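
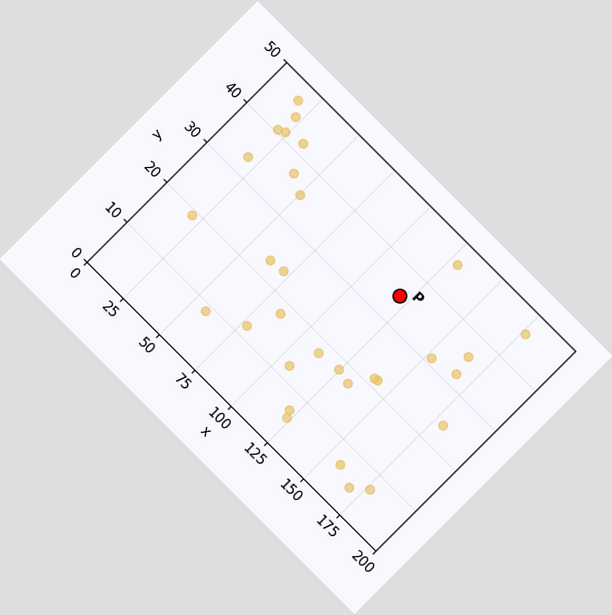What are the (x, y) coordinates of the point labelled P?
(120, 35)

The chart is tilted about 45° clockwise. Following the gridlines from P to each axis, P sits at (120, 35).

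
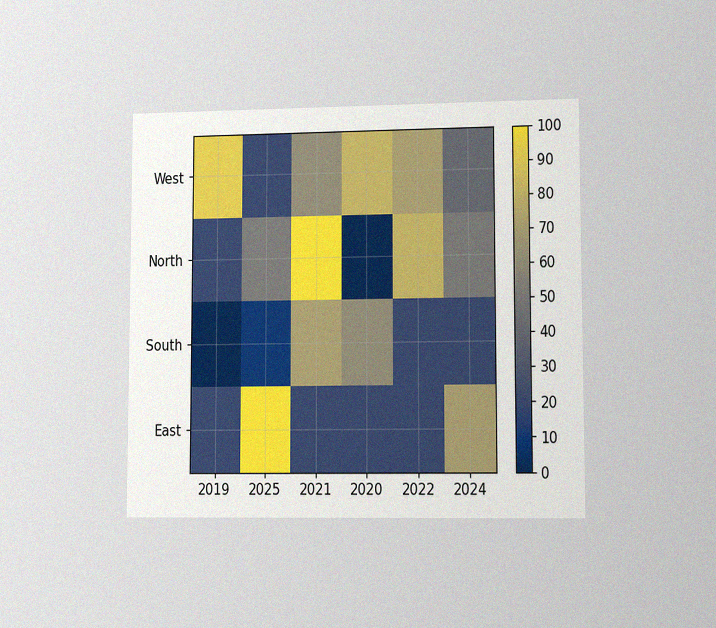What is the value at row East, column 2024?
70

The chart is viewed at a slight angle, with some photo noise. Matching cell (East, 2024) against the colorbar gives 70.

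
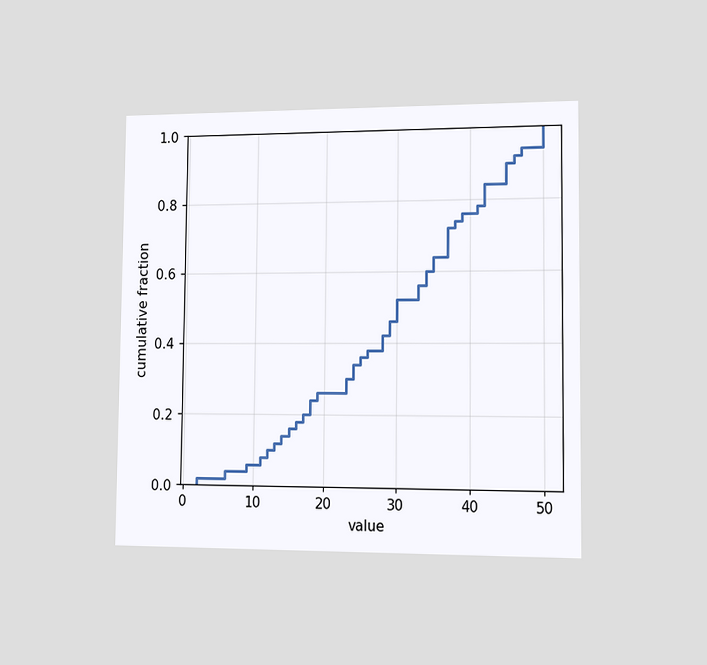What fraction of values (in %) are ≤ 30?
The chart is viewed slightly from the right. At x=30 the ECDF step is at 52%.

52%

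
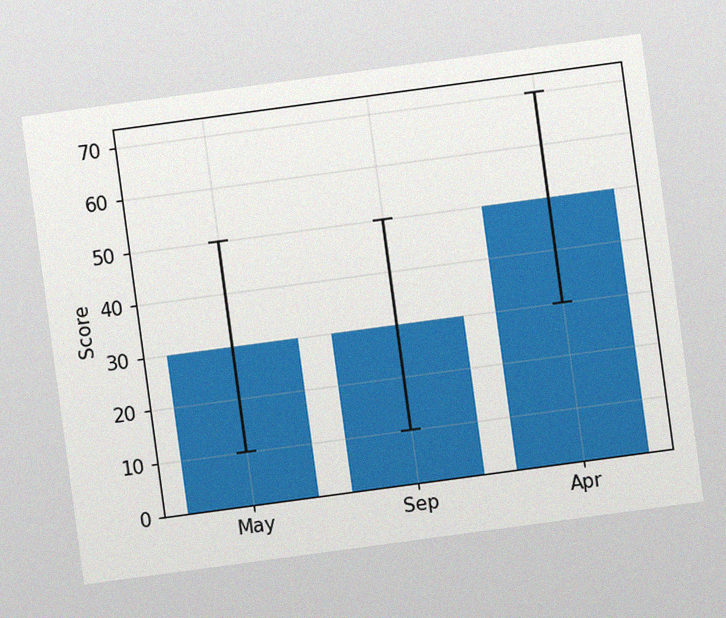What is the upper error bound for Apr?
The chart is tilted about 8° counter-clockwise, with some photo noise. The Apr bar's upper whisker reaches 70.

70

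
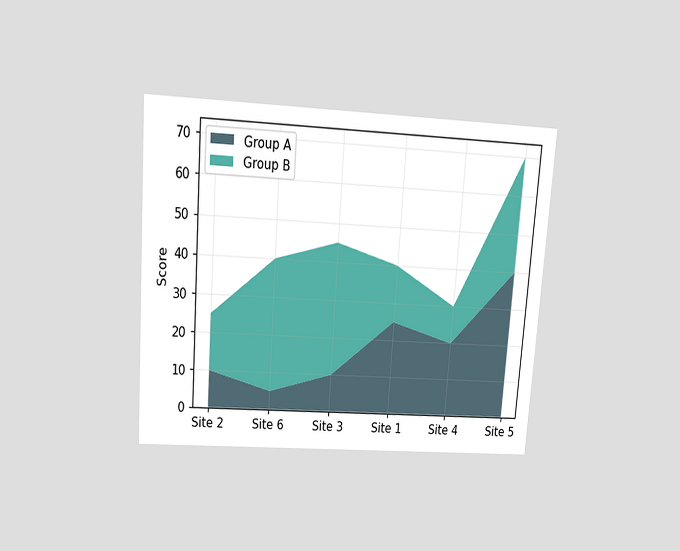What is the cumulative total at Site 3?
The chart is tilted about 4° clockwise and viewed slightly from above. The stacked total at Site 3 reaches 45.

45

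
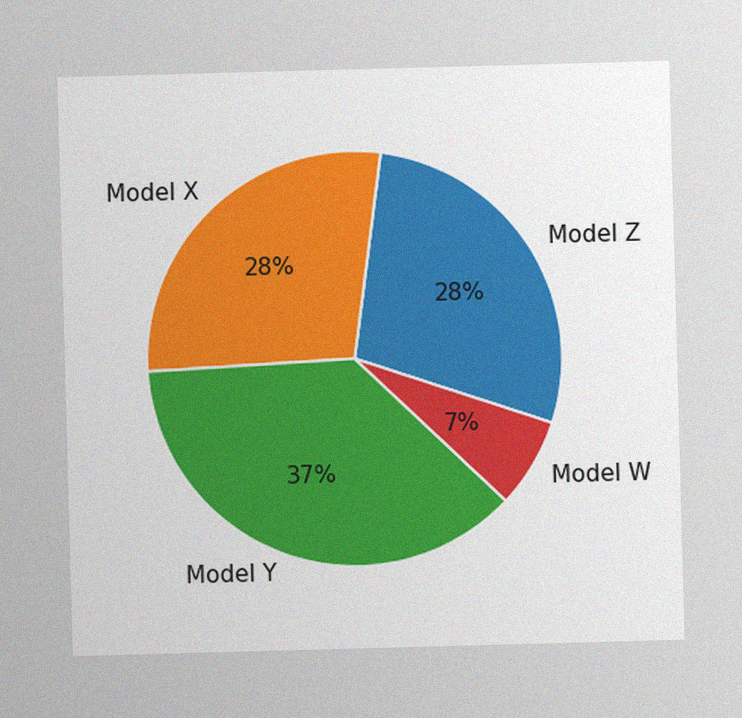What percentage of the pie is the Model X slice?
28%

The image has some photo noise and uneven lighting. The Model X slice takes up 28% of the pie.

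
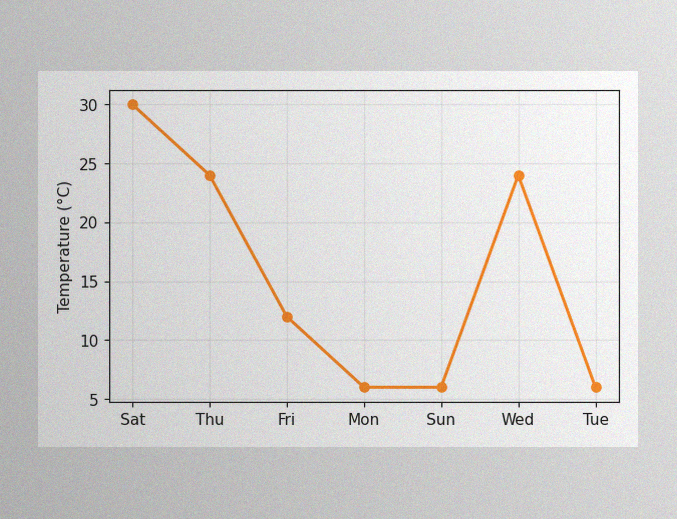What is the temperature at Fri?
The image has some photo noise and uneven lighting. At Fri, the line is at 12°C.

12°C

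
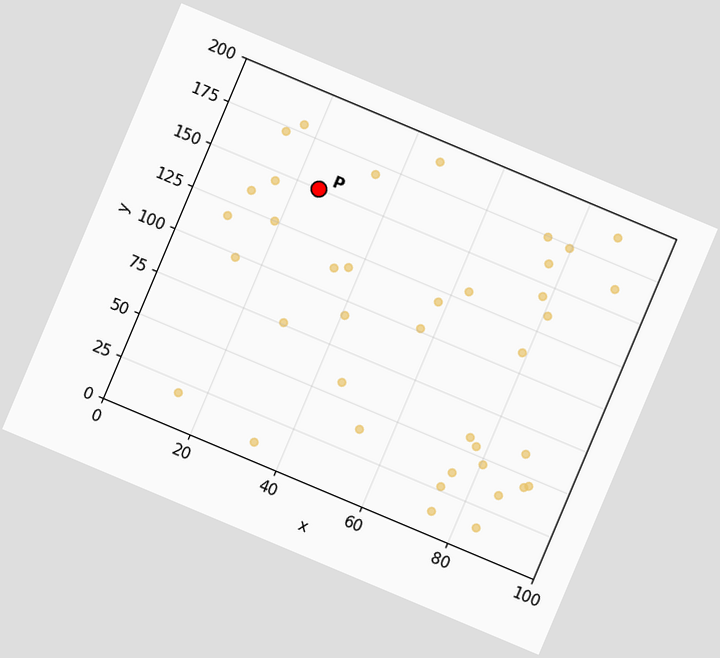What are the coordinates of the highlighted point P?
The chart is tilted about 23° clockwise. Following the gridlines from P to each axis, P sits at (25, 150).

(25, 150)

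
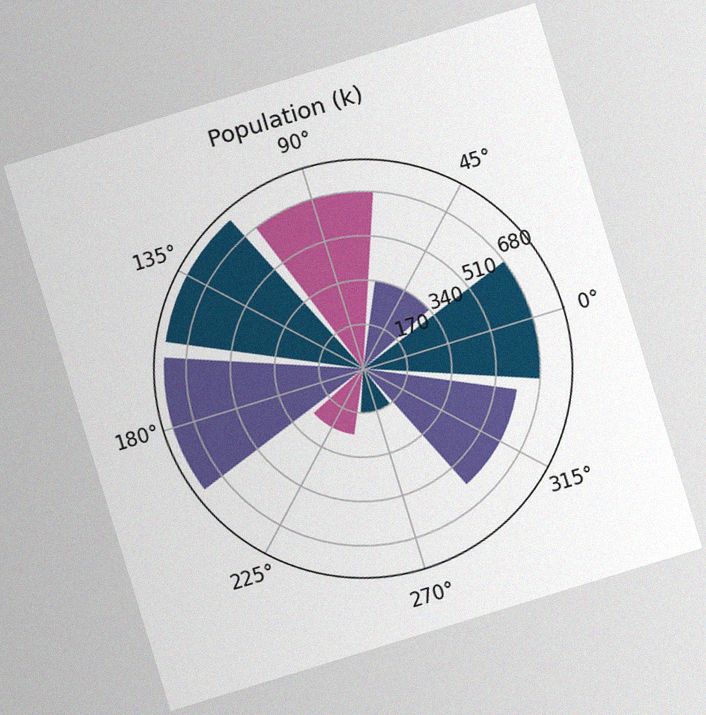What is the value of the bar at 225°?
255k

The chart is tilted about 17° counter-clockwise, with some photo noise. The bar at 225° reaches 255k on the radial axis.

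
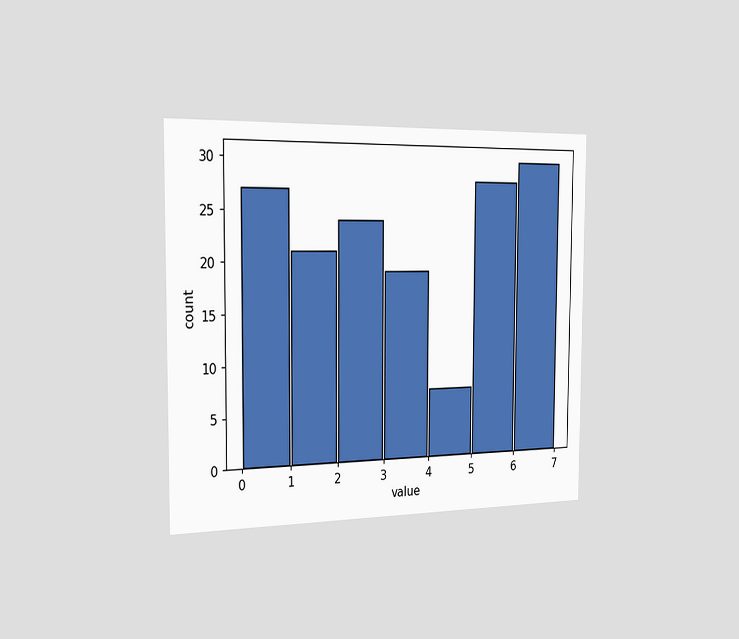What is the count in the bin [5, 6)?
The chart is viewed slightly from the left. The [5, 6) bin has height 28.

28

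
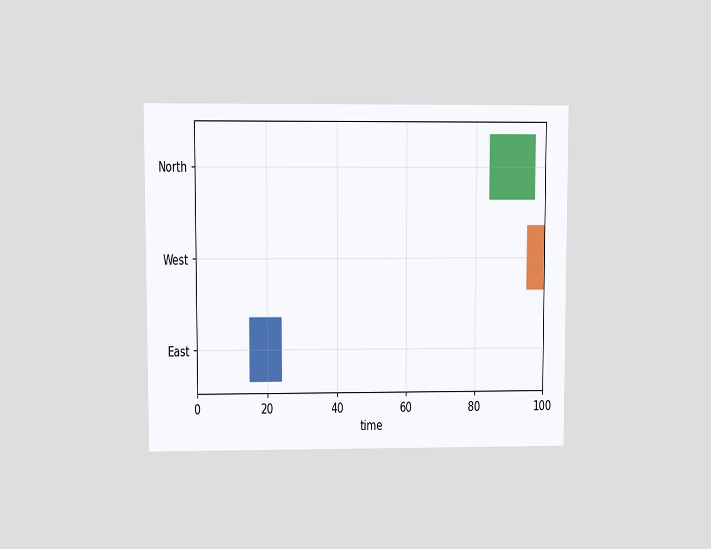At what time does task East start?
The chart is viewed at a slight angle. The East bar begins at t=15.

15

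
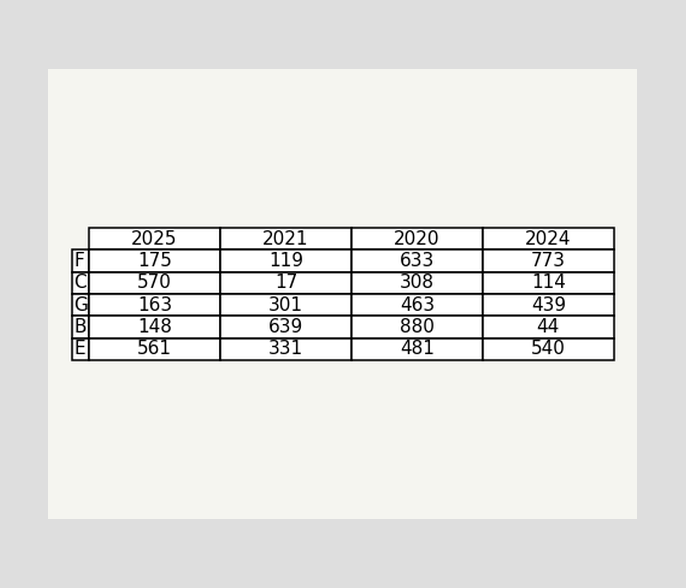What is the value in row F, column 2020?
The (F, 2020) cell reads 633.

633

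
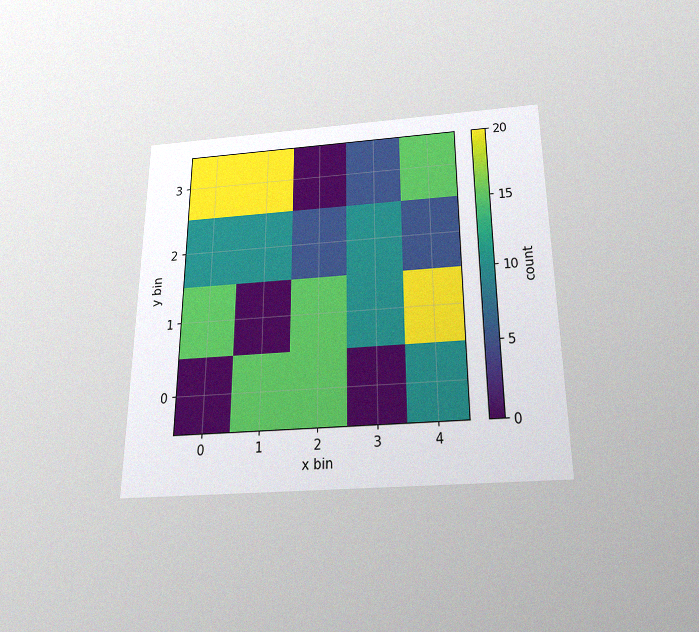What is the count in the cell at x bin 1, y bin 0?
15

The chart is viewed slightly from below, with some photo noise. Matching the cell (1, 0) against the colorbar gives 15.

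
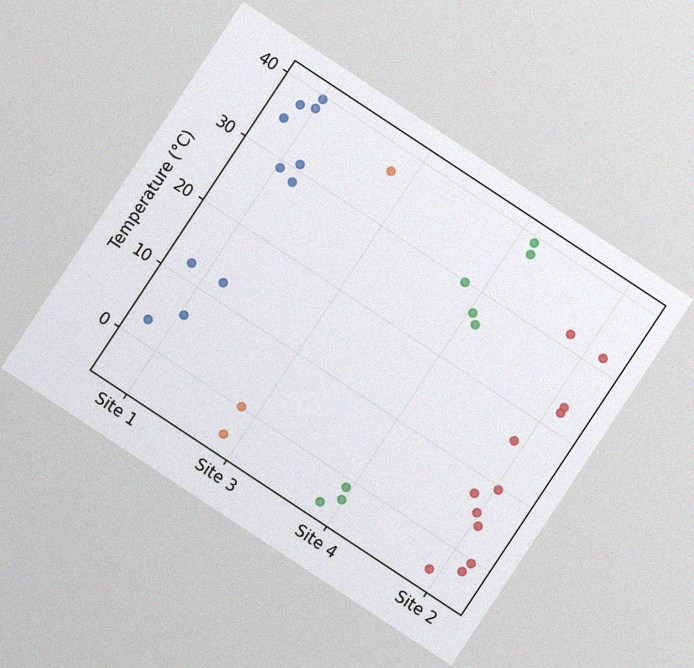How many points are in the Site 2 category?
The chart is tilted about 33° clockwise, with some photo noise. Counting the markers in the Site 2 column gives 12.

12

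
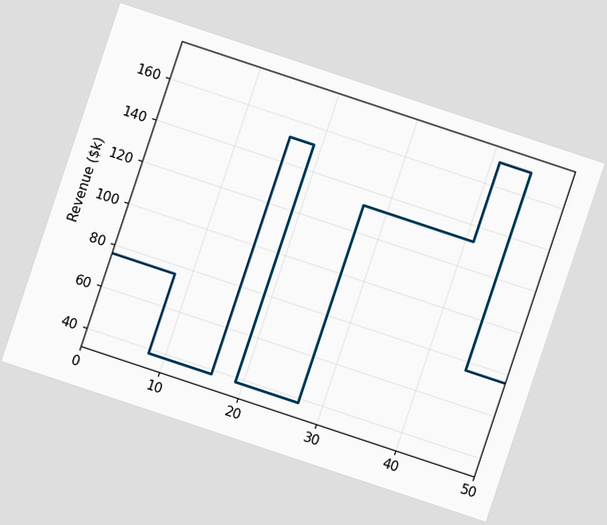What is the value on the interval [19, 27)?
$38k

The chart is tilted about 18° clockwise. On [19, 27) the step sits at $38k.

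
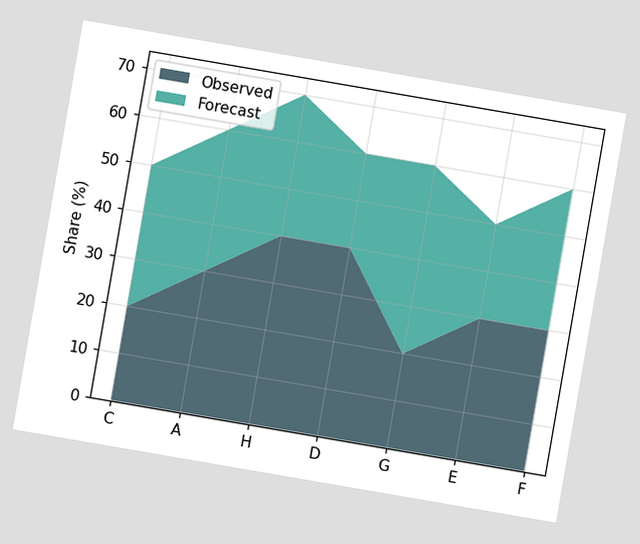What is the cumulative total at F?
60%

The chart is tilted about 10° clockwise. The stacked total at F reaches 60%.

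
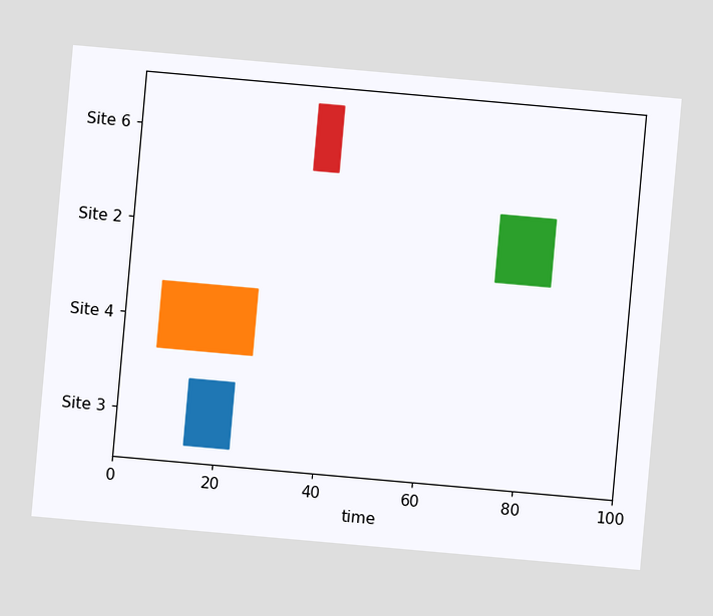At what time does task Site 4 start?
7

The chart is tilted about 5° clockwise. The Site 4 bar begins at t=7.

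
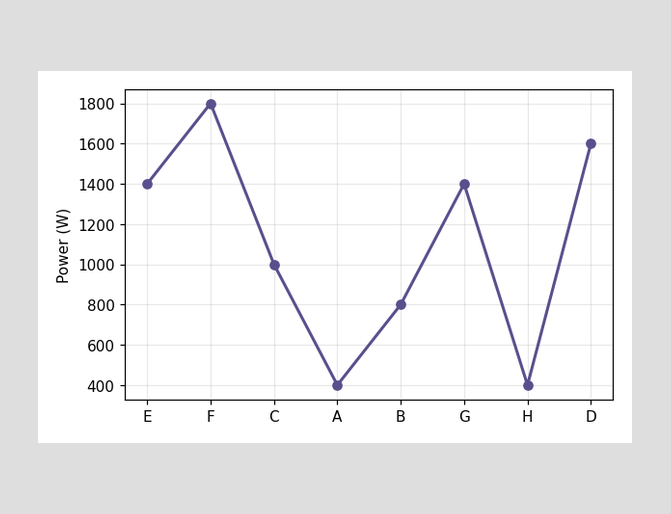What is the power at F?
At F, the line is at 1800W.

1800W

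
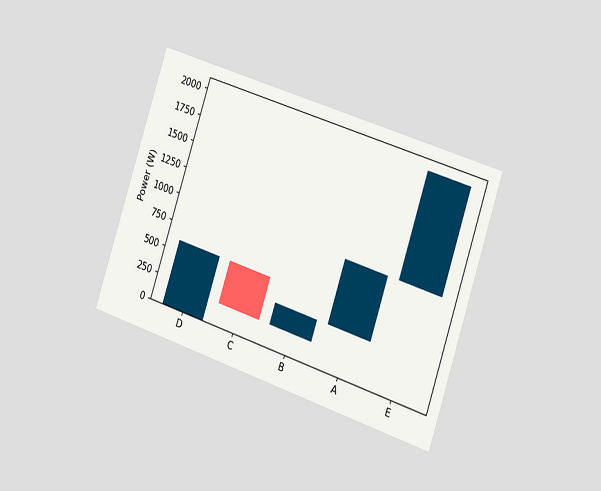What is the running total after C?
The chart is tilted about 18° clockwise and viewed slightly from the right. After C the running total reaches 200W.

200W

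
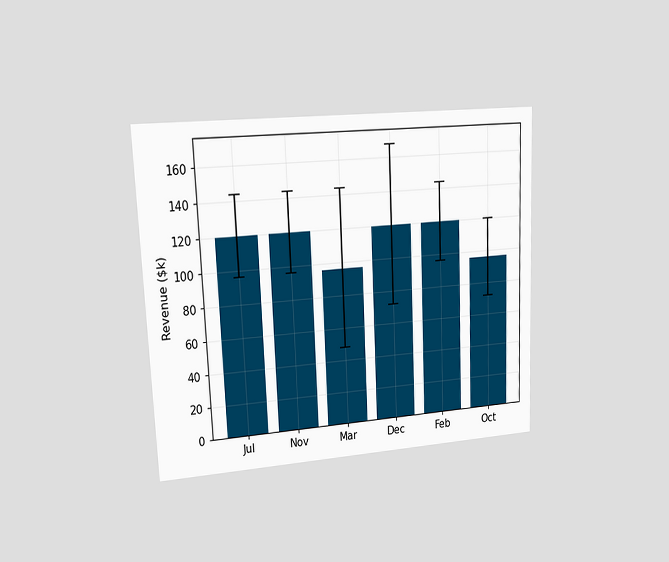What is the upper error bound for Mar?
The chart is tilted about 2° counter-clockwise and viewed at a slight angle. The Mar bar's upper whisker reaches $144k.

$144k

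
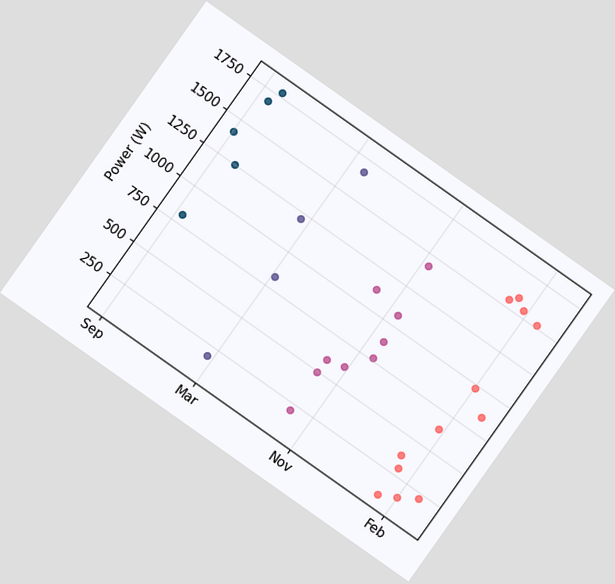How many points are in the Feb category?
12

The chart is tilted about 35° clockwise. Counting the markers in the Feb column gives 12.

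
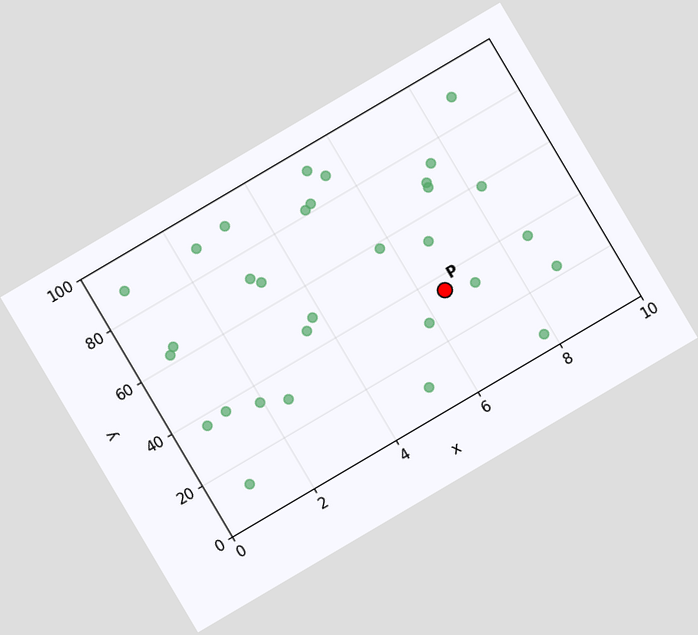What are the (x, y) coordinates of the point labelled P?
The chart is tilted about 31° counter-clockwise. Following the gridlines from P to each axis, P sits at (6.5, 35).

(6.5, 35)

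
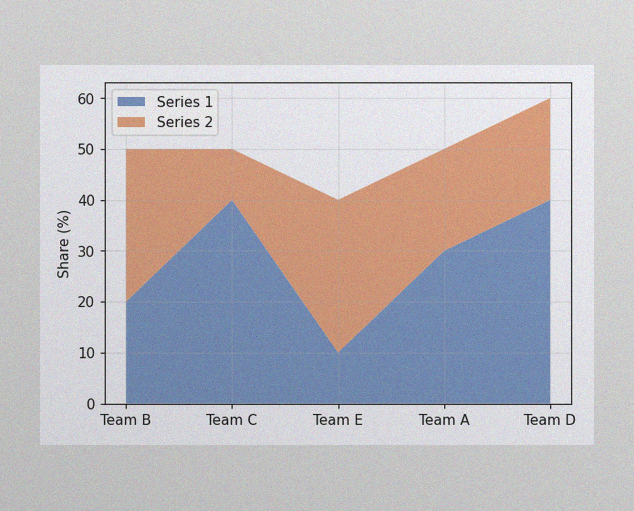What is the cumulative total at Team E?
40%

The image has some photo noise and uneven lighting. The stacked total at Team E reaches 40%.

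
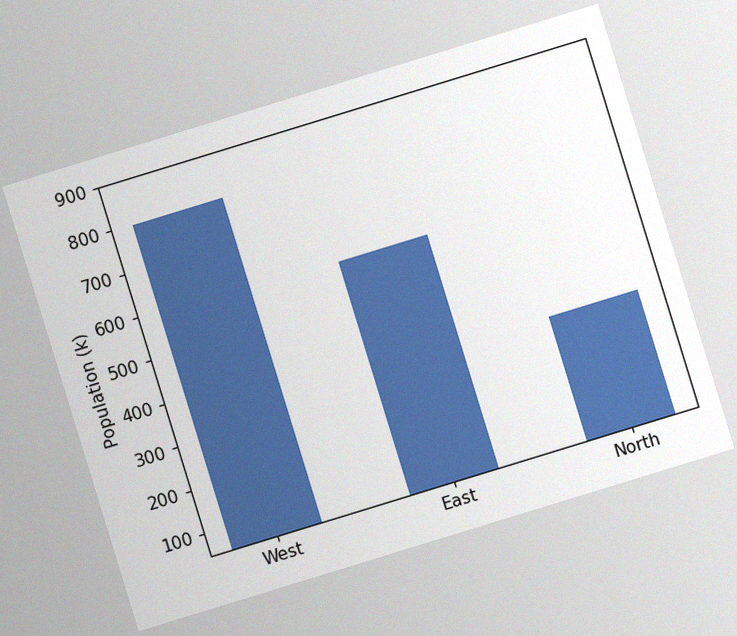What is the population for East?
The chart is tilted about 17° counter-clockwise, with some photo noise. Reading along the chart's y-axis, the East bar reaches 588k.

588k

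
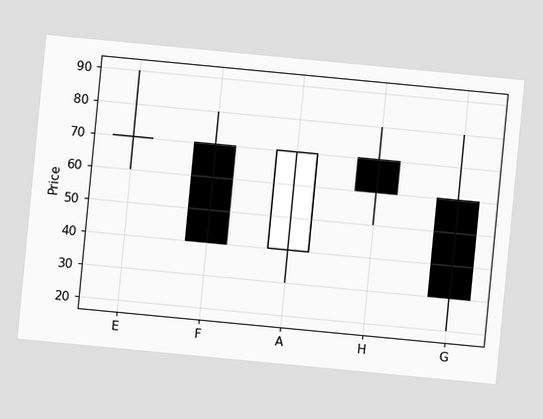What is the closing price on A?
70

The chart is tilted about 5° clockwise. The A candle closes at 70.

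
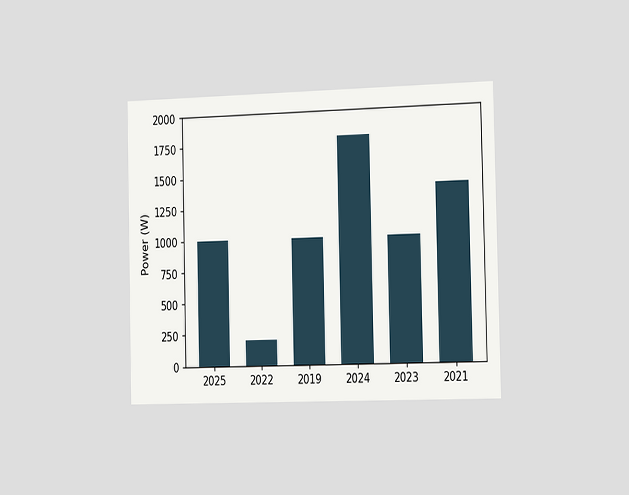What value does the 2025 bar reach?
The chart is viewed slightly from the right. Reading along the chart's y-axis, the 2025 bar reaches 1000W.

1000W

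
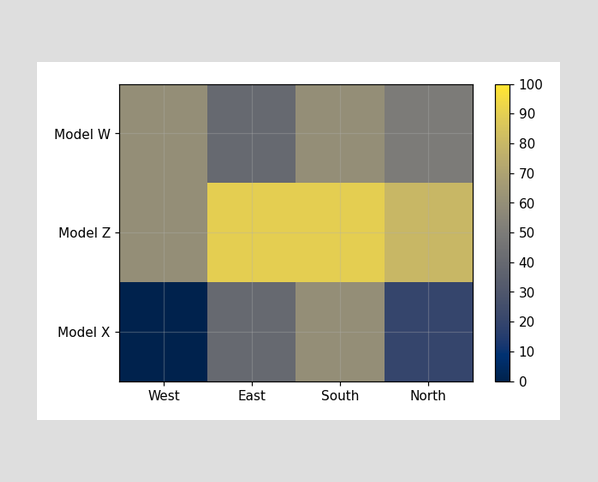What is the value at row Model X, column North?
Matching cell (Model X, North) against the colorbar gives 20.

20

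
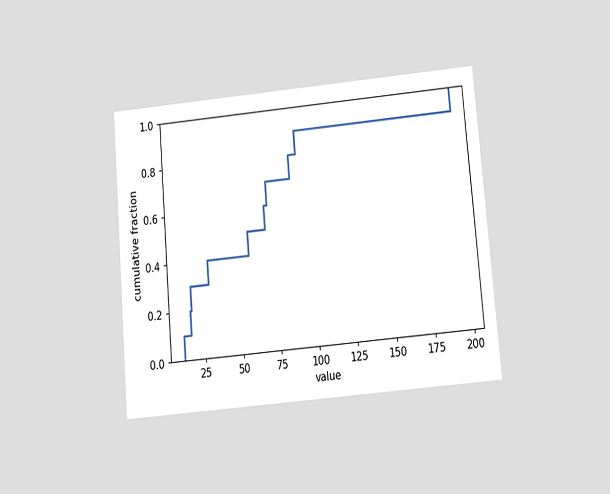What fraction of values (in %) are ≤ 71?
The chart is tilted about 5° counter-clockwise and viewed slightly from below. At x=71 the ECDF step is at 70%.

70%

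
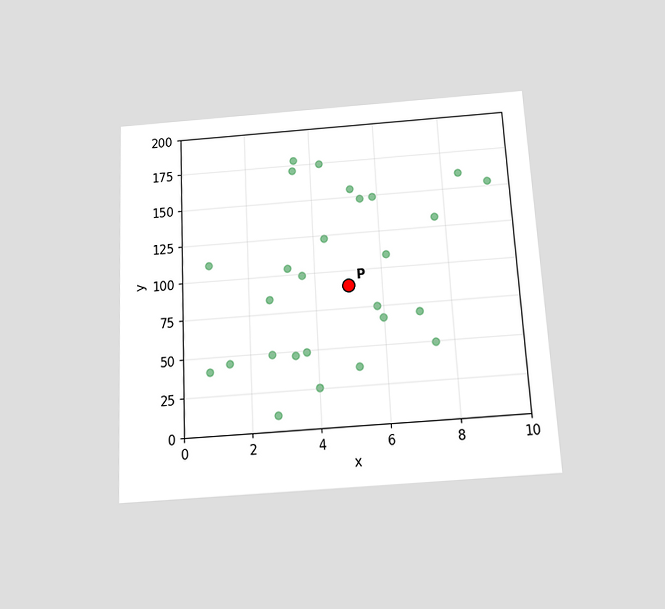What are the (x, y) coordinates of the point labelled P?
(5, 90)

The chart is tilted about 3° counter-clockwise and viewed slightly from below. Following the gridlines from P to each axis, P sits at (5, 90).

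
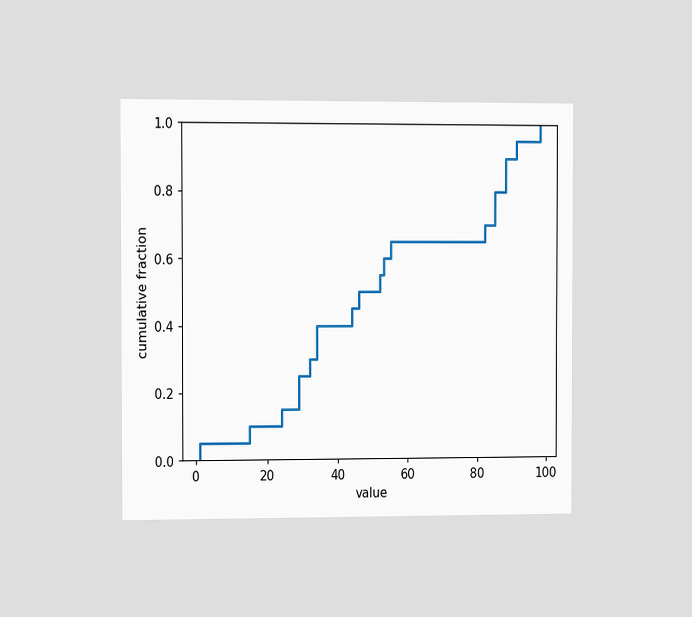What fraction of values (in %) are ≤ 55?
65%

The chart is viewed slightly from the left. At x=55 the ECDF step is at 65%.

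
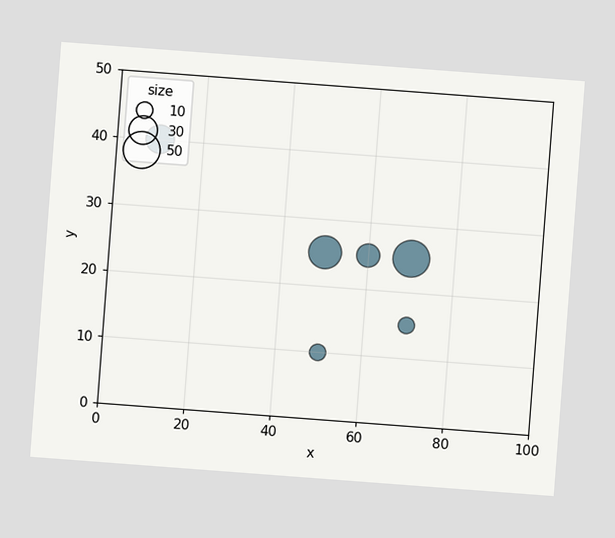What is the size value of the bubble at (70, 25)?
50

The chart is tilted about 4° clockwise. Matching the bubble at (70, 25) against the size legend gives 50.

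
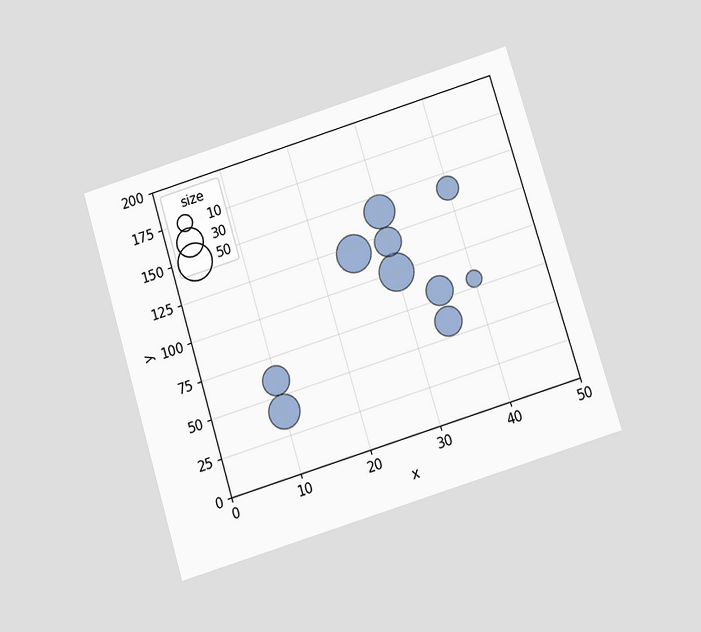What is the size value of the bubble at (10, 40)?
40

The chart is tilted about 17° counter-clockwise and viewed slightly from below. Matching the bubble at (10, 40) against the size legend gives 40.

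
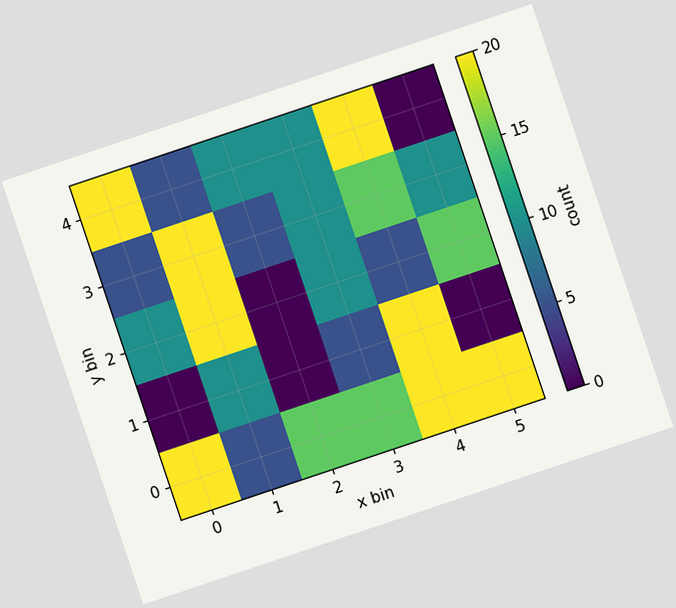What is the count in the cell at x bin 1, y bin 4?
5

The chart is tilted about 19° counter-clockwise. Matching the cell (1, 4) against the colorbar gives 5.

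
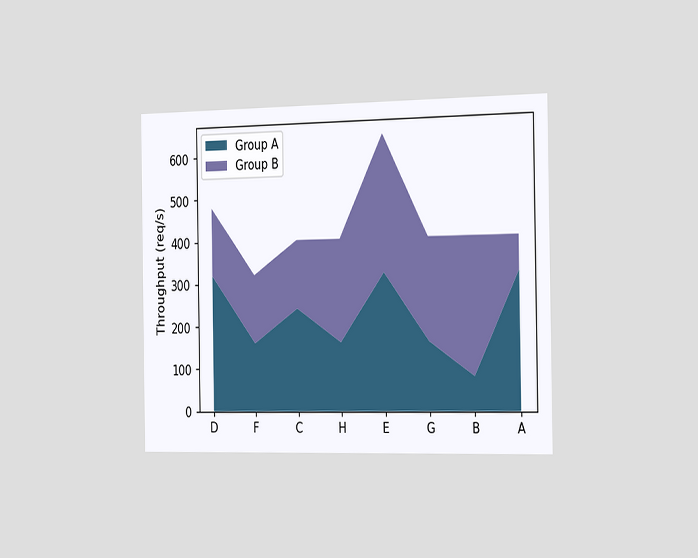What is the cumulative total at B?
400req/s

The chart is viewed slightly from the right. The stacked total at B reaches 400req/s.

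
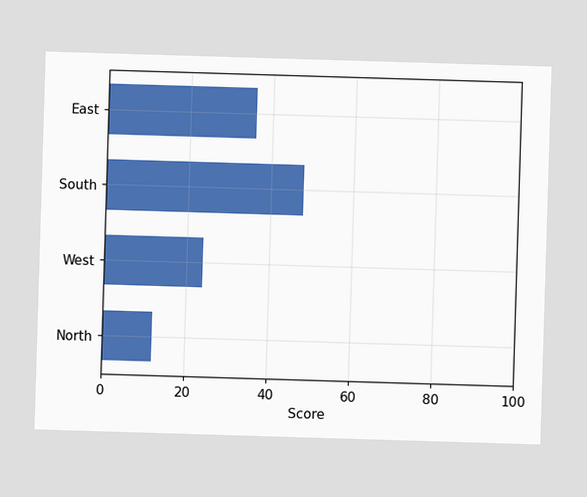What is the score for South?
48

Reading along the chart's x-axis, the South bar reaches 48.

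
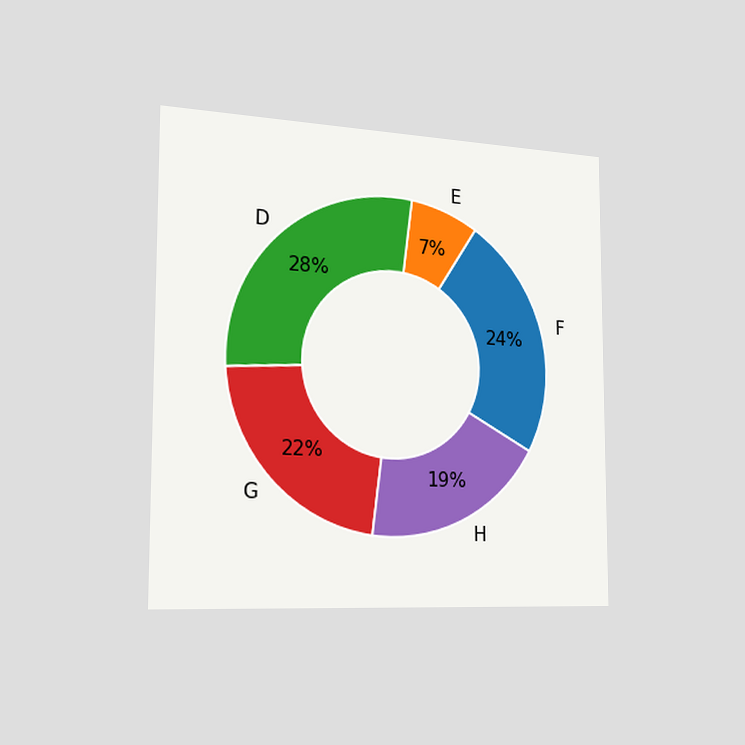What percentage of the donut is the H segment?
19%

The chart is viewed slightly from the left. The H segment takes up 19% of the ring.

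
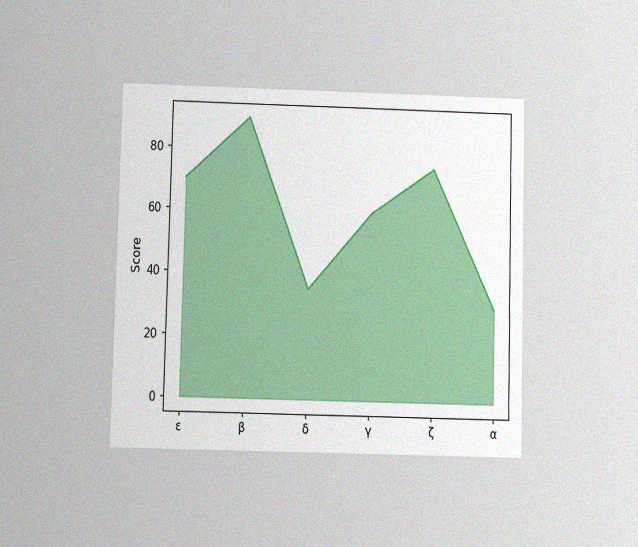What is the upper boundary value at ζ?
75

The chart is viewed at a slight angle, with some photo noise. At ζ the upper boundary is at 75.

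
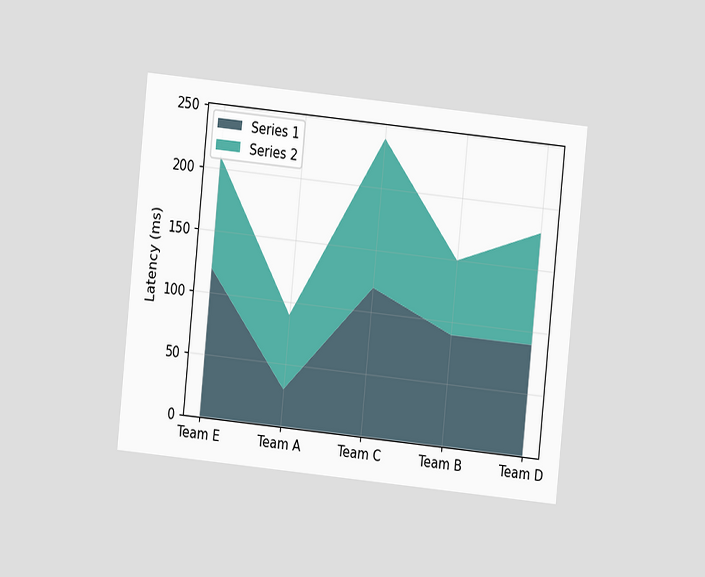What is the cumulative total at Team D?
180ms

The chart is tilted about 6° clockwise and viewed at a slight angle. The stacked total at Team D reaches 180ms.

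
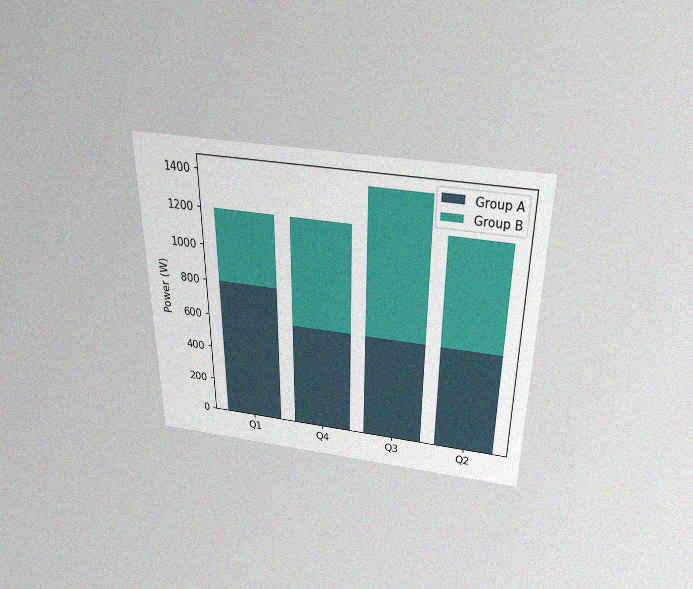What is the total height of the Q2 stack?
The chart is viewed slightly from above, with some photo noise. The Q2 stack's top reaches 1200W on the y-axis.

1200W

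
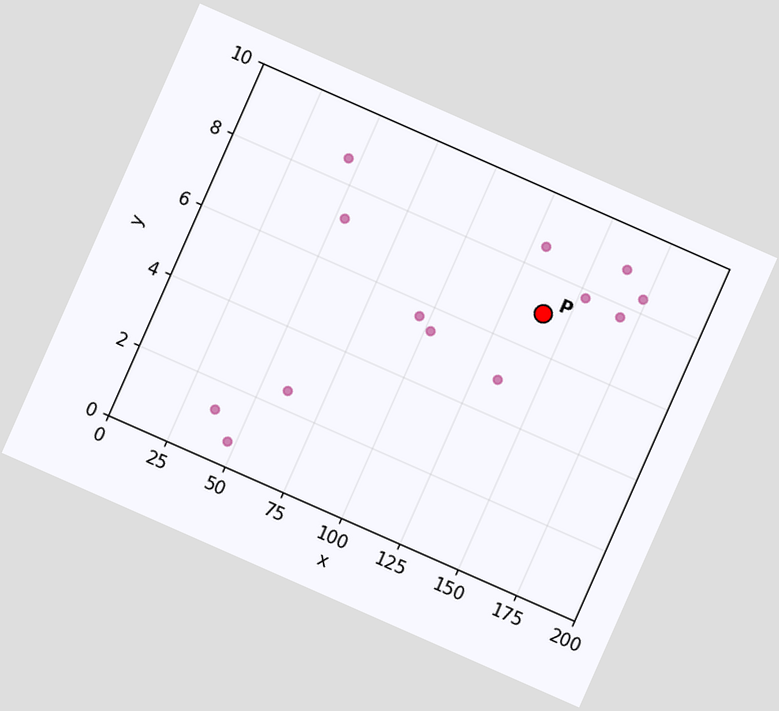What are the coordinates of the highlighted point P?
The chart is tilted about 24° clockwise. Following the gridlines from P to each axis, P sits at (140, 7).

(140, 7)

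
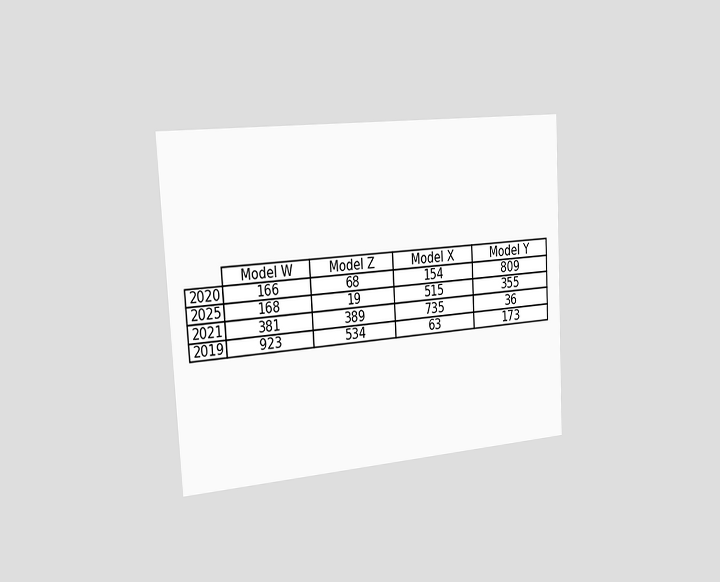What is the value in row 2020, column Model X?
The chart is tilted about 3° counter-clockwise and viewed slightly from the left. The (2020, Model X) cell reads 154.

154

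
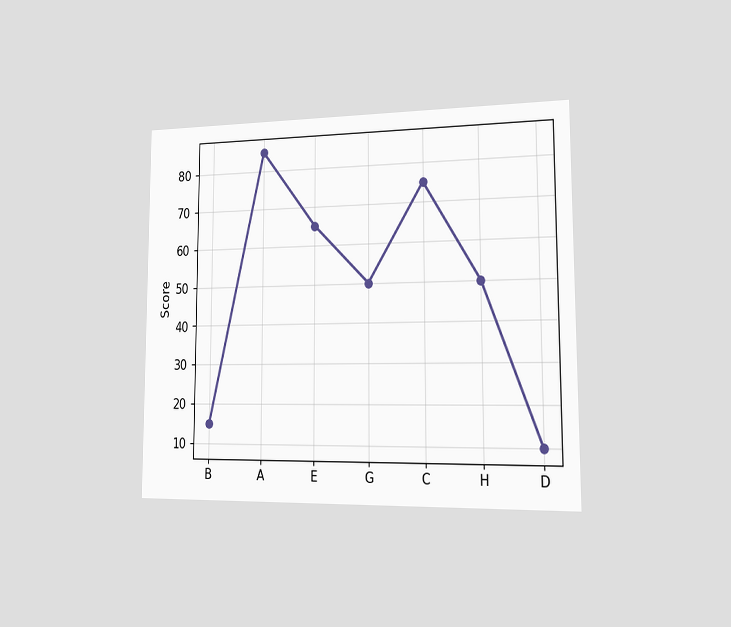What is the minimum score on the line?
The chart is viewed slightly from the right. The lowest point is at D, and reading across to the y-axis gives 10.

10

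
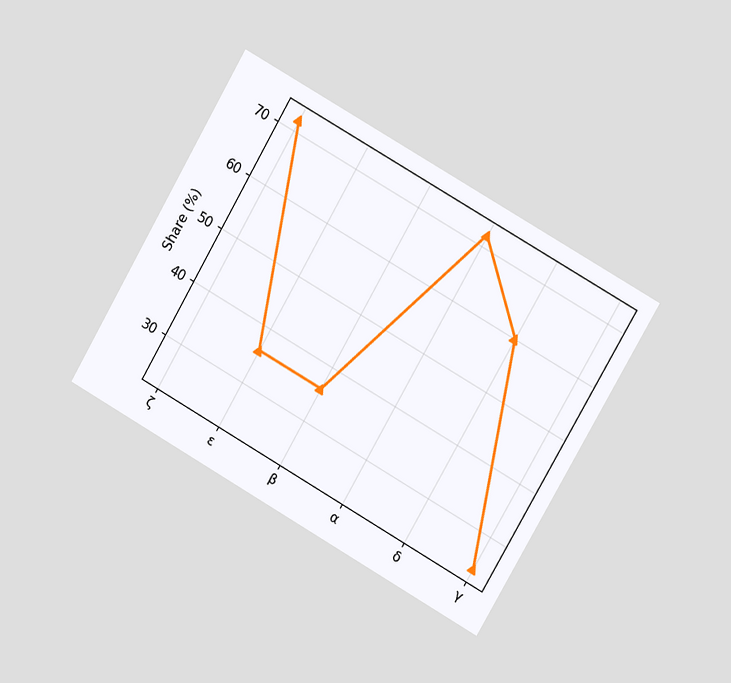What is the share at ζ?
The chart is tilted about 30° clockwise and viewed slightly from the right. At ζ, the line is at 72%.

72%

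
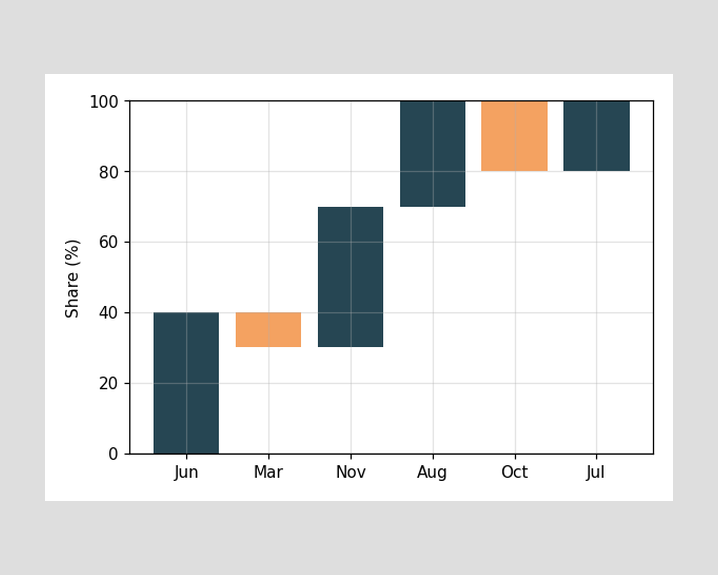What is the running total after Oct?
80%

After Oct the running total reaches 80%.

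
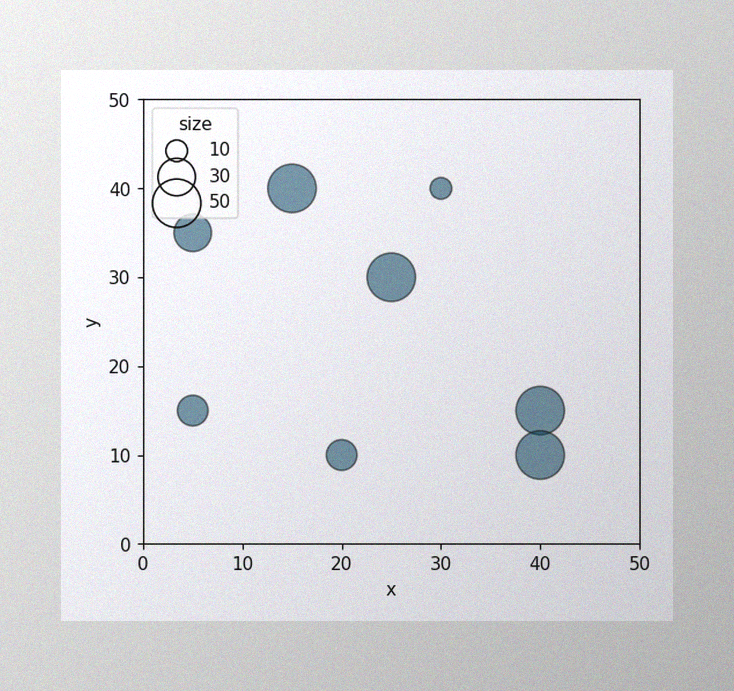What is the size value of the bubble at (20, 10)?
20

The image has some photo noise and uneven lighting. Matching the bubble at (20, 10) against the size legend gives 20.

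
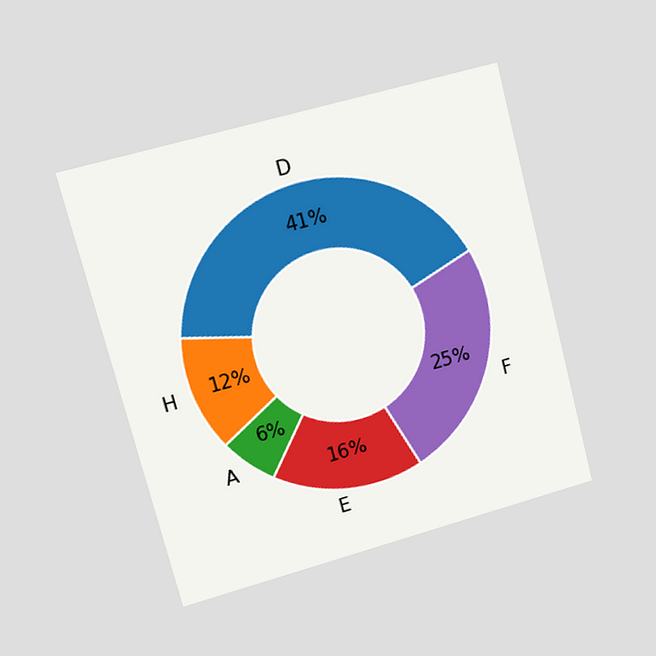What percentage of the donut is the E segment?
The chart is tilted about 15° counter-clockwise and viewed at a slight angle. The E segment takes up 16% of the ring.

16%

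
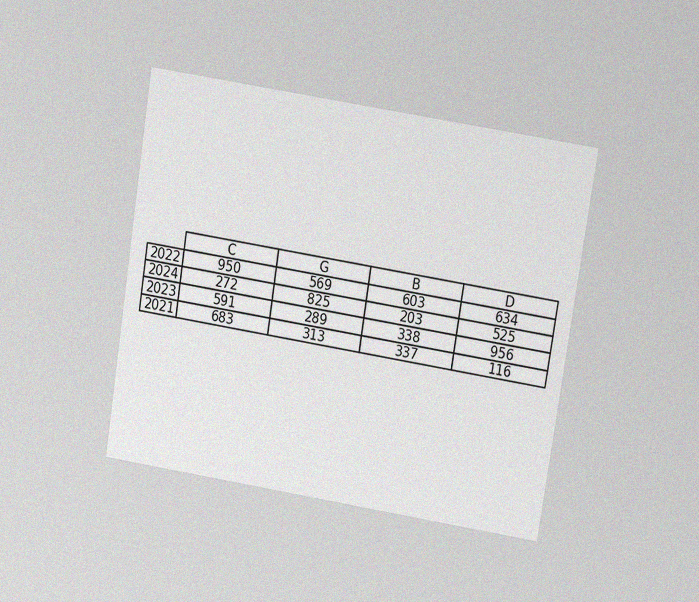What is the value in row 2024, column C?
272

The chart is tilted about 9° clockwise and viewed at a slight angle, with some photo noise. The (2024, C) cell reads 272.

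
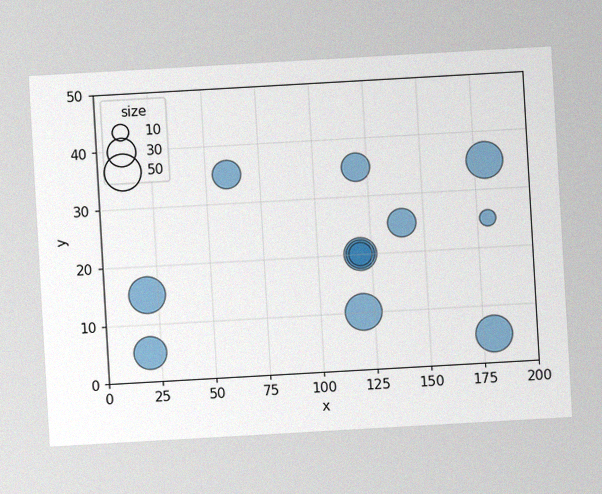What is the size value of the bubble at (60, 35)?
30

The chart is tilted about 3° counter-clockwise, with some photo noise. Matching the bubble at (60, 35) against the size legend gives 30.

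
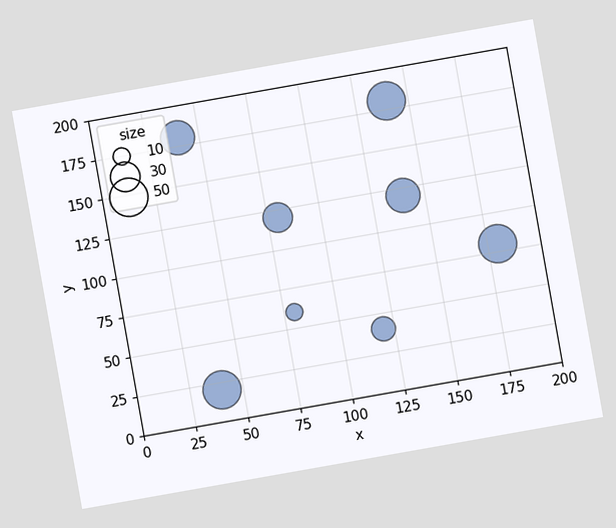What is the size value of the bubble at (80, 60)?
The chart is tilted about 10° counter-clockwise. Matching the bubble at (80, 60) against the size legend gives 10.

10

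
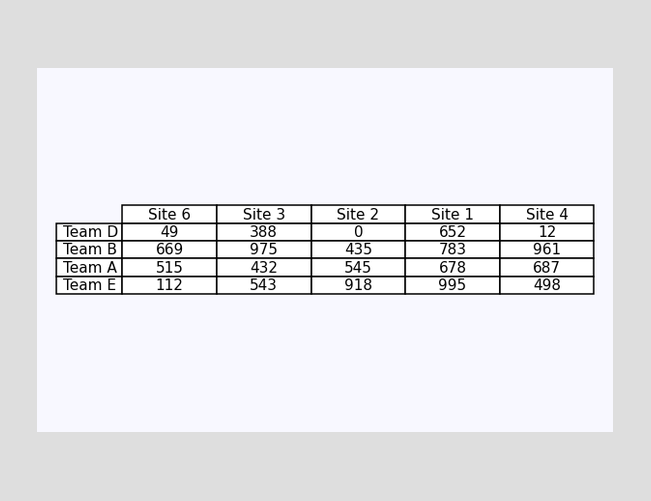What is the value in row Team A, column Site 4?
687

The (Team A, Site 4) cell reads 687.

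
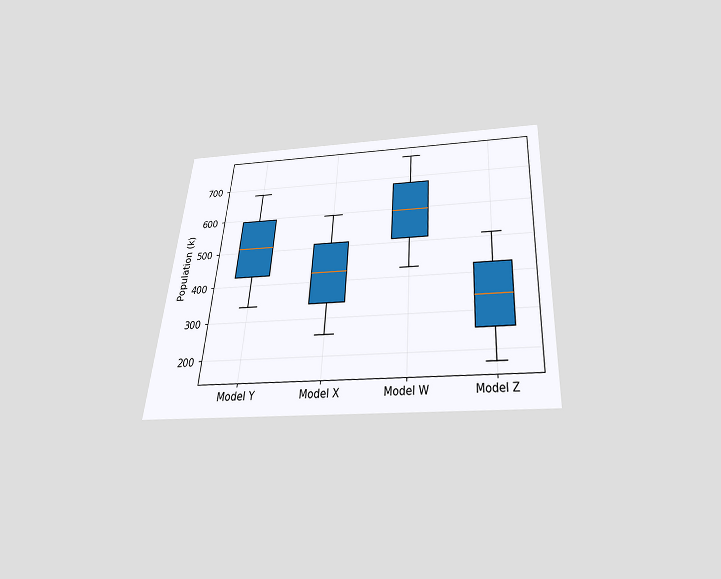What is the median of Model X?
425k

The chart is tilted about 4° clockwise and viewed slightly from below. The median line in the Model X box sits at 425k.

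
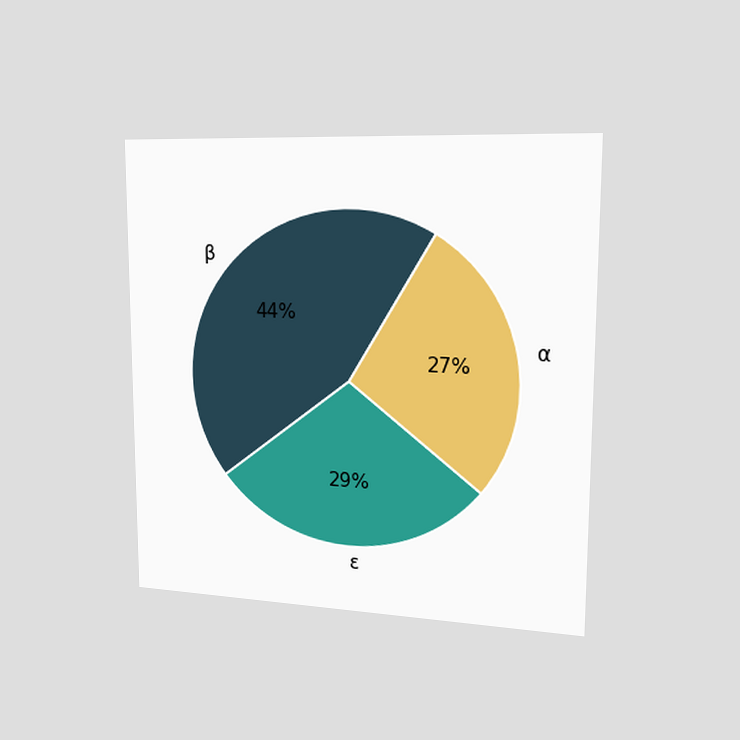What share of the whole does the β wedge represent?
44%

The chart is viewed slightly from the right. The β slice takes up 44% of the pie.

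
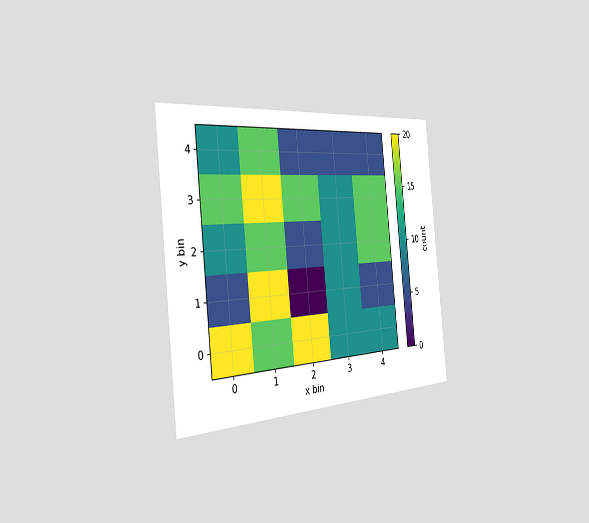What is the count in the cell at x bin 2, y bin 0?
20

The chart is tilted about 6° counter-clockwise and viewed slightly from the left. Matching the cell (2, 0) against the colorbar gives 20.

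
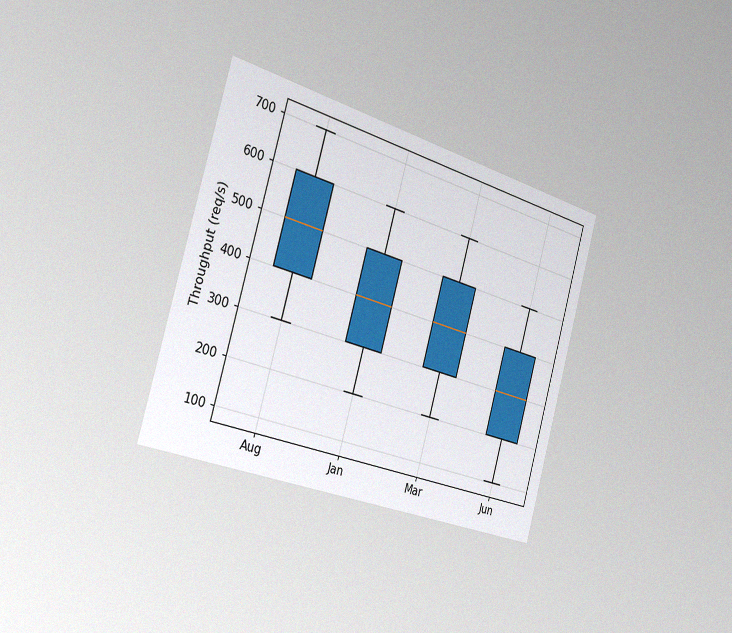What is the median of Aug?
The chart is tilted about 16° clockwise and viewed slightly from the left, with some photo noise. The median line in the Aug box sits at 500req/s.

500req/s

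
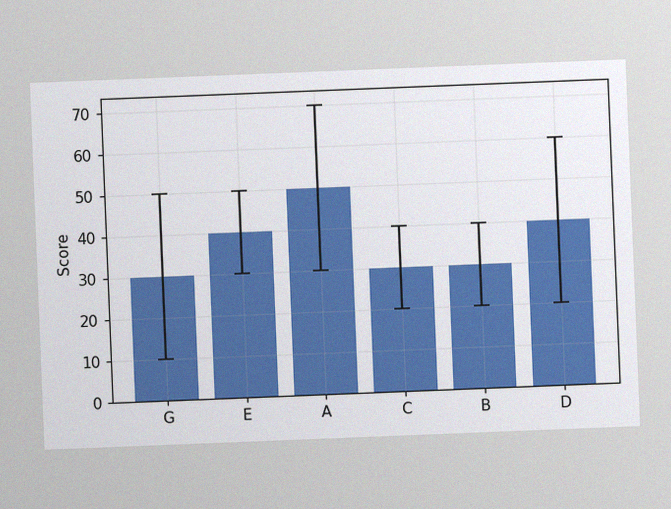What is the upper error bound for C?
The chart is tilted about 2° counter-clockwise, with some photo noise. The C bar's upper whisker reaches 40.

40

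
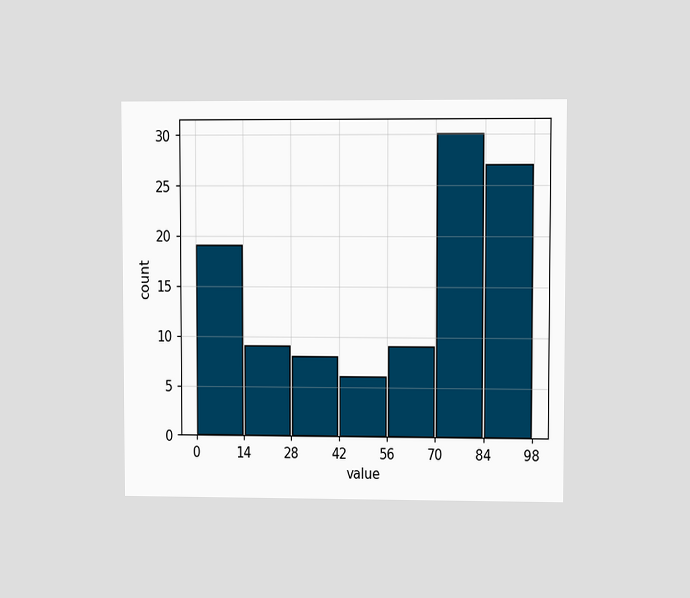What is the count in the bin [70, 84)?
30

The chart is viewed at a slight angle. The [70, 84) bin has height 30.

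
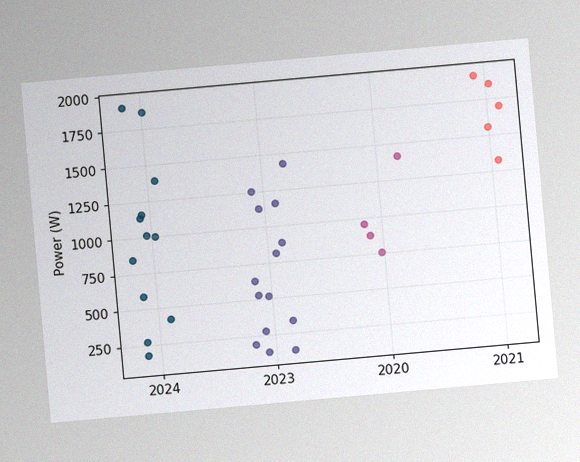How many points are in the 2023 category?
14

The chart is tilted about 5° counter-clockwise, with some photo noise. Counting the markers in the 2023 column gives 14.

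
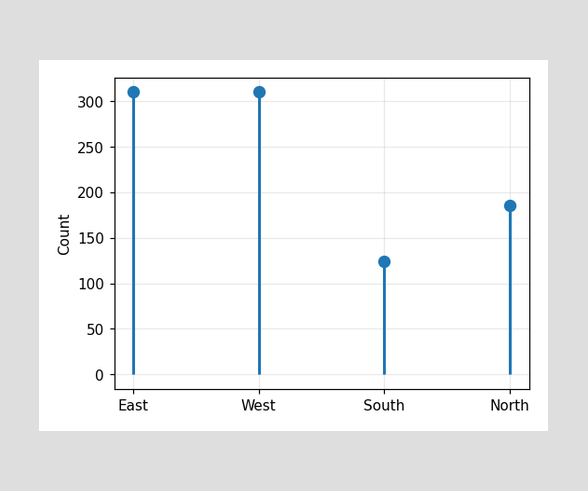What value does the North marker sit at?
The North marker sits at 186.

186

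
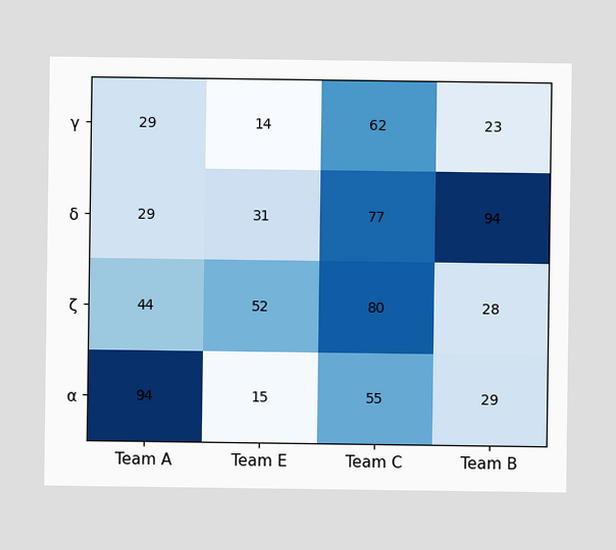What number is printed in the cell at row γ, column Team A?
The (γ, Team A) cell reads 29.

29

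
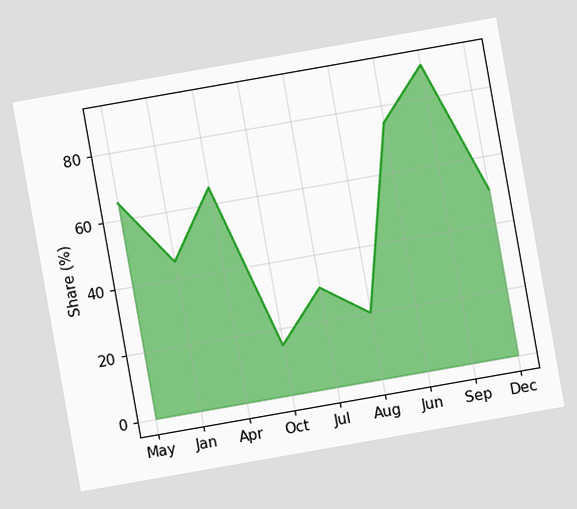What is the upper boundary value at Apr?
65%

The chart is tilted about 10° counter-clockwise. At Apr the upper boundary is at 65%.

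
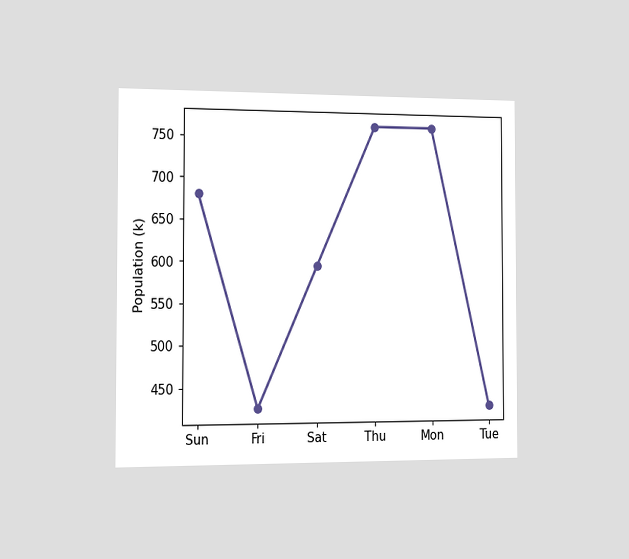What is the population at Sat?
595k

The chart is viewed slightly from the left. At Sat, the line is at 595k.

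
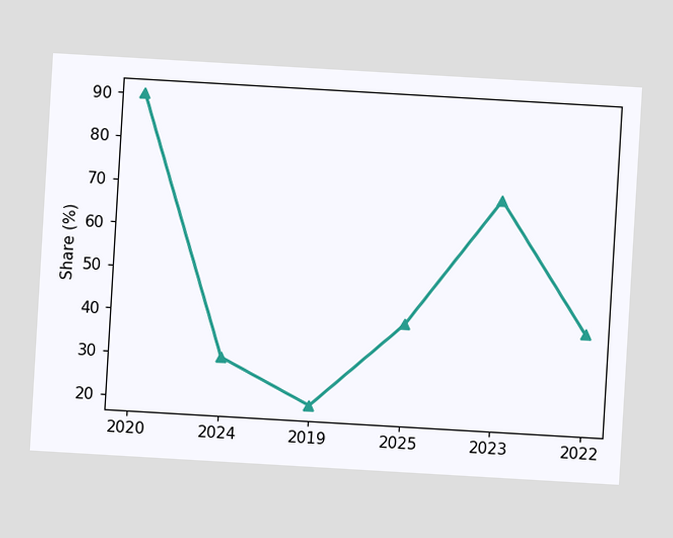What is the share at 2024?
The chart is tilted about 3° clockwise. At 2024, the line is at 30%.

30%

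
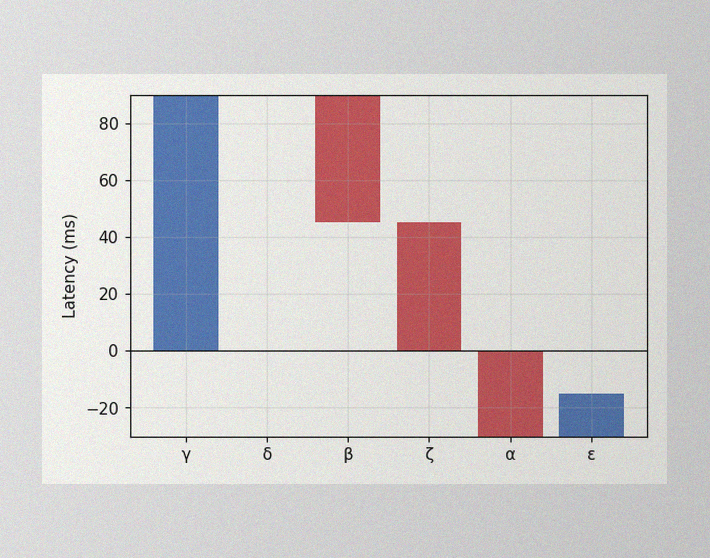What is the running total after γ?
The image has some photo noise and uneven lighting. After γ the running total reaches 90ms.

90ms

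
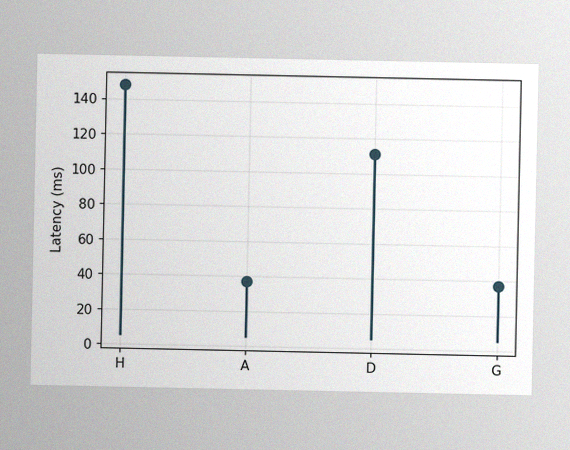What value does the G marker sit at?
The image has some photo noise and uneven lighting. The G marker sits at 37ms.

37ms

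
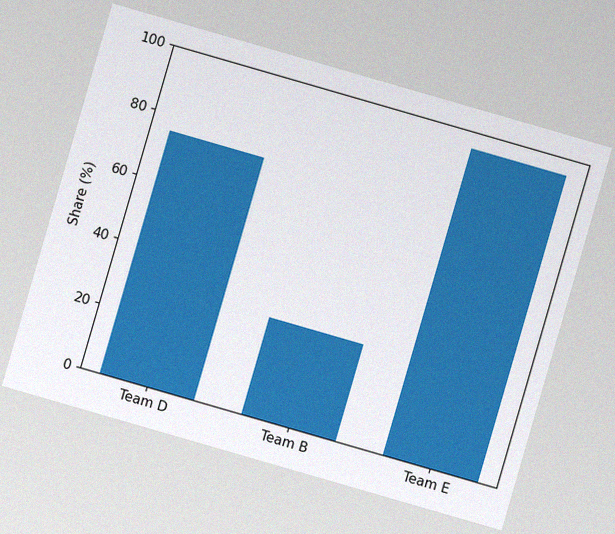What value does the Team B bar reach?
30%

The chart is tilted about 16° clockwise, with some photo noise. Reading along the chart's y-axis, the Team B bar reaches 30%.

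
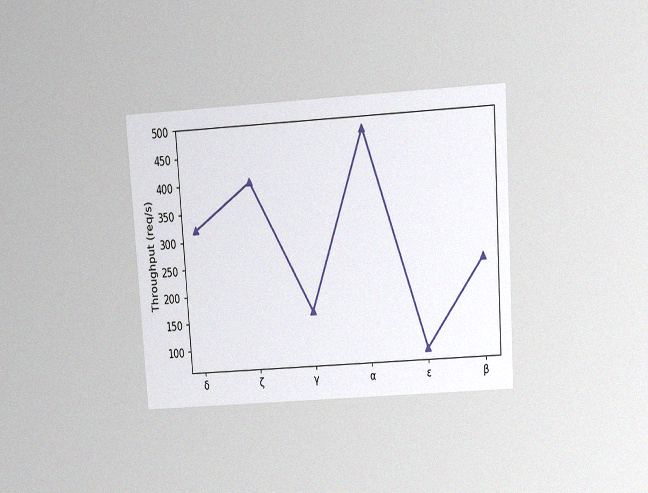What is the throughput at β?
The chart is tilted about 4° counter-clockwise and viewed slightly from above, with some photo noise. At β, the line is at 240req/s.

240req/s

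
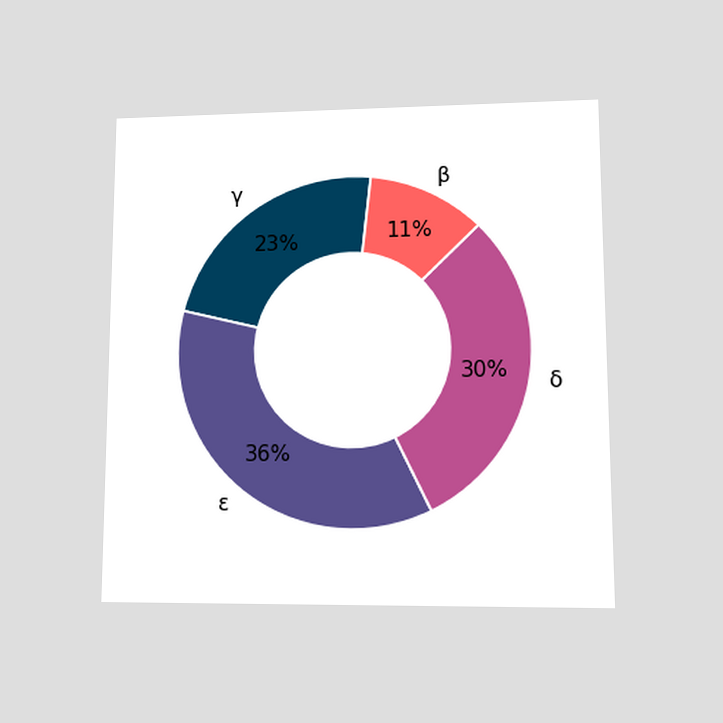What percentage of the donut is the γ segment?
23%

The chart is viewed at a slight angle. The γ segment takes up 23% of the ring.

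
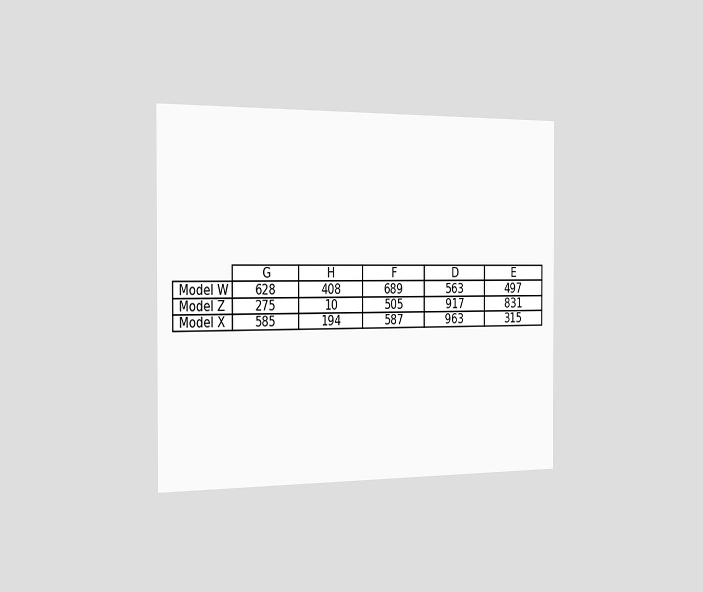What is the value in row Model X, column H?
The chart is viewed slightly from the left. The (Model X, H) cell reads 194.

194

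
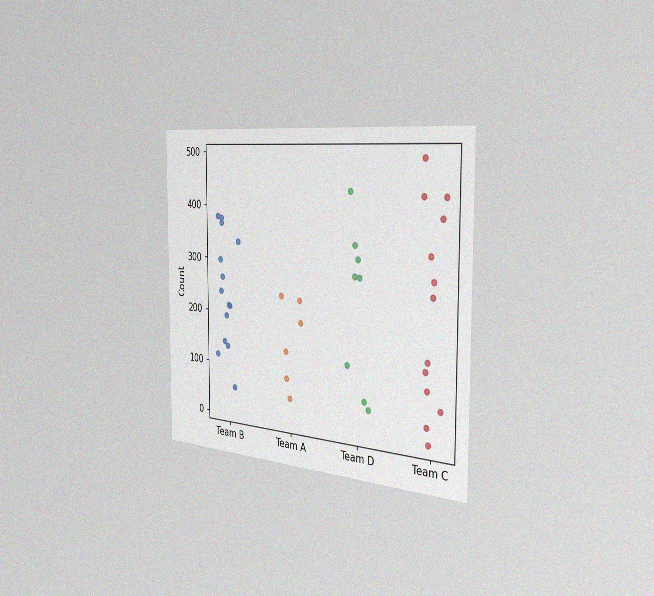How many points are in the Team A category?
The chart is viewed slightly from the right, with some photo noise. Counting the markers in the Team A column gives 6.

6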